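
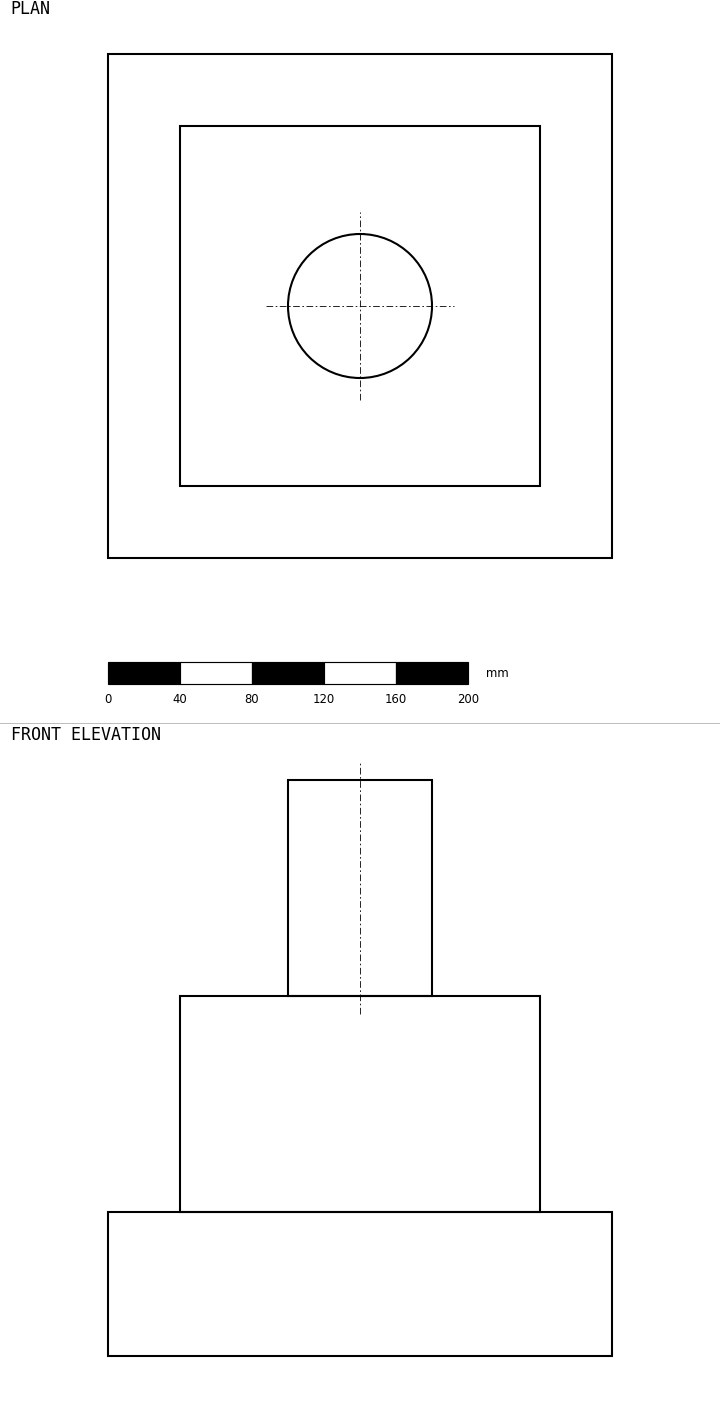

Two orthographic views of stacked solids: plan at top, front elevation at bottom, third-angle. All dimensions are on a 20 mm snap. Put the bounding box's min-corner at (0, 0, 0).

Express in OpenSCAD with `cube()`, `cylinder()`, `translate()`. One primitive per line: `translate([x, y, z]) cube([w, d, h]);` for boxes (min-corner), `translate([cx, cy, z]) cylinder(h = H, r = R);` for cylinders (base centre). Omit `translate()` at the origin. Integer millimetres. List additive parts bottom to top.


cube([280, 280, 80]);
translate([40, 40, 80]) cube([200, 200, 120]);
translate([140, 140, 200]) cylinder(h = 120, r = 40);


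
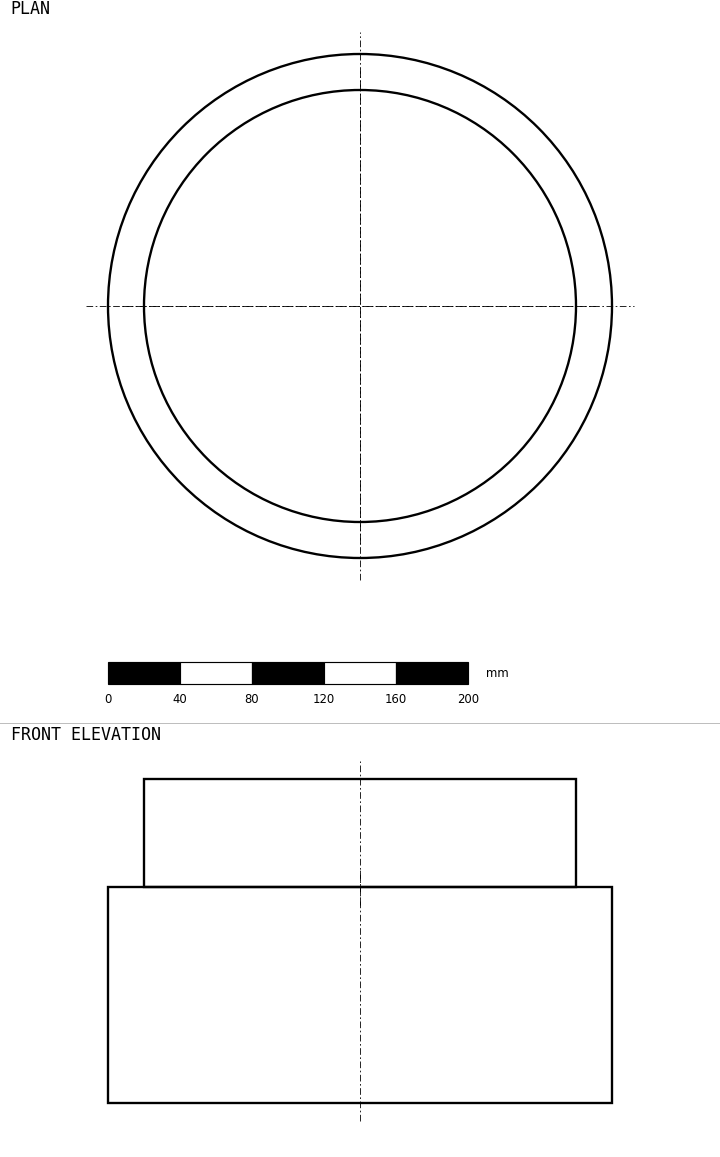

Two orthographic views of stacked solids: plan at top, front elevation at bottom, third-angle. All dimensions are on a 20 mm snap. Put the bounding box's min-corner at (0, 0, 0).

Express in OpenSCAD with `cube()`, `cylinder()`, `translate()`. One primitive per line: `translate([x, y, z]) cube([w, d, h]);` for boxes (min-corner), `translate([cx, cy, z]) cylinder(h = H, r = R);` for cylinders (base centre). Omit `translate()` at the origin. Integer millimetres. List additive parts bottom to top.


translate([140, 140, 0]) cylinder(h = 120, r = 140);
translate([140, 140, 120]) cylinder(h = 60, r = 120);


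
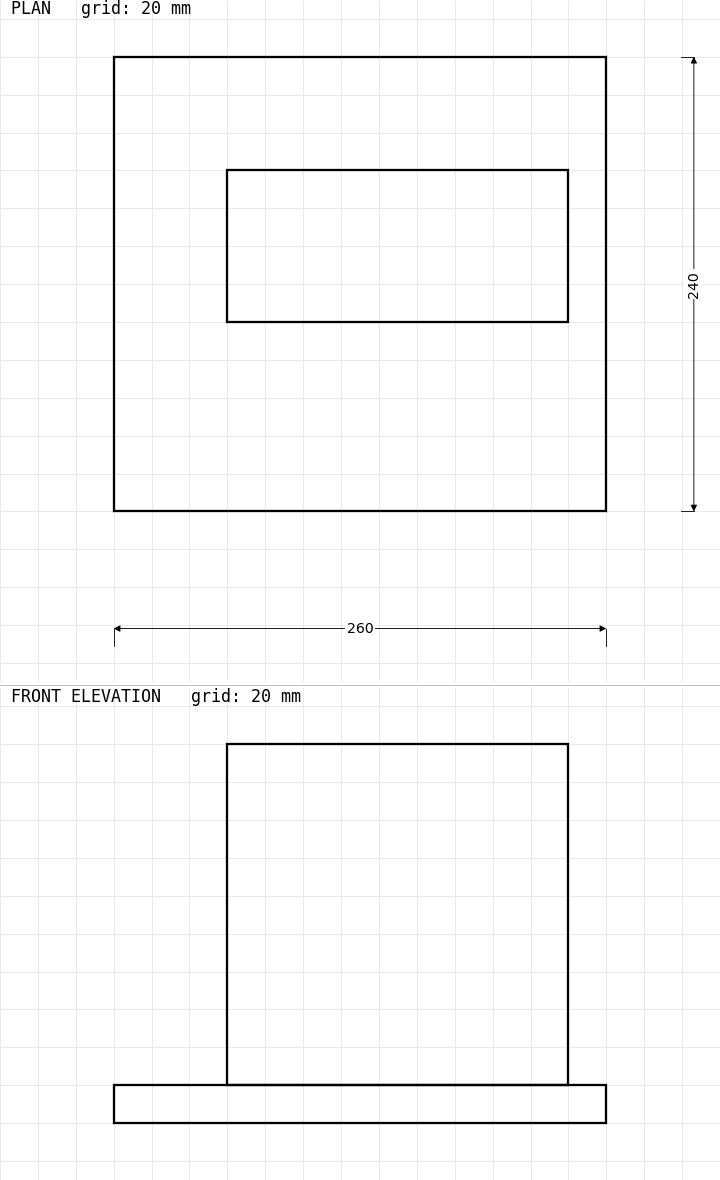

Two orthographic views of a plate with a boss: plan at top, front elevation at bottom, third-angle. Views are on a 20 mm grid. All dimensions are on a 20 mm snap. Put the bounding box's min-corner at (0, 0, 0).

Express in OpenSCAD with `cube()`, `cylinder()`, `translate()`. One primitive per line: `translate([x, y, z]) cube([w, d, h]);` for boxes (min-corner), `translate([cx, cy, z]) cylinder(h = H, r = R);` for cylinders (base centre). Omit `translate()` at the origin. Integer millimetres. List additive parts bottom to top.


cube([260, 240, 20]);
translate([60, 100, 20]) cube([180, 80, 180]);


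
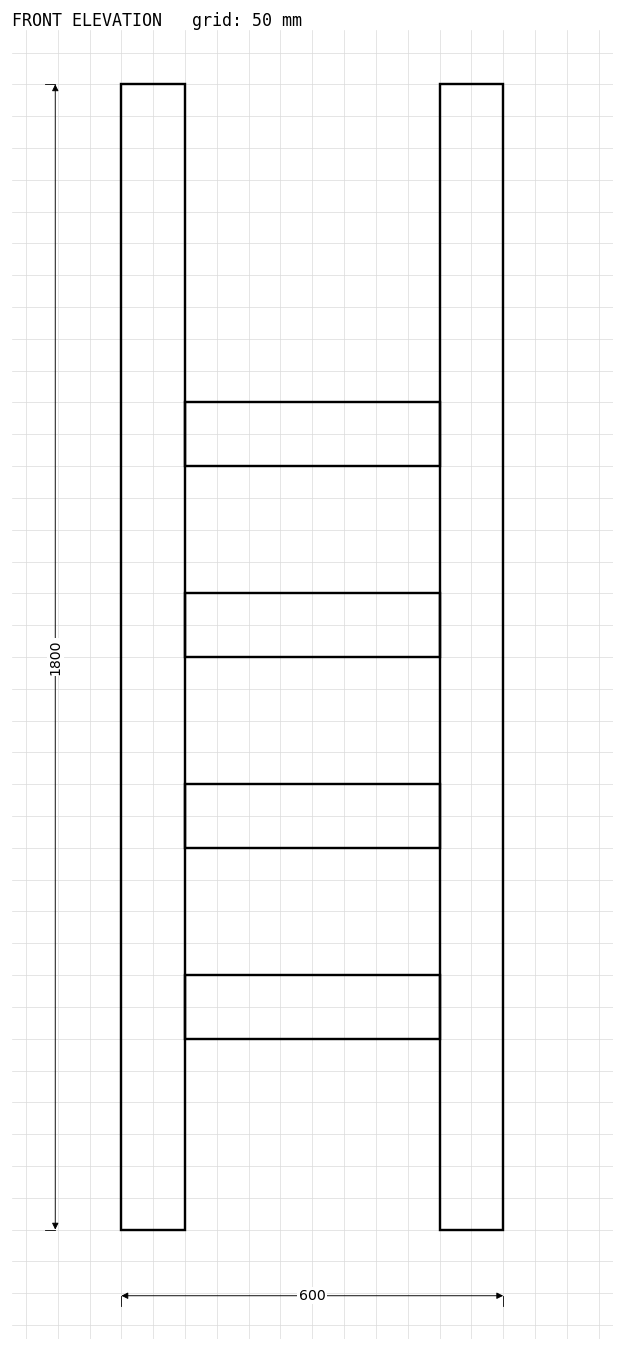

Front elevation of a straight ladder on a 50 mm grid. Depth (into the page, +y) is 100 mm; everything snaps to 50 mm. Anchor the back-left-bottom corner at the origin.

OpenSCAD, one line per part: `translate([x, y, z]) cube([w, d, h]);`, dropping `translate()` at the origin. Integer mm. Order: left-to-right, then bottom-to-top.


cube([100, 100, 1800]);
translate([100, 0, 300]) cube([400, 100, 100]);
translate([100, 0, 600]) cube([400, 100, 100]);
translate([100, 0, 900]) cube([400, 100, 100]);
translate([100, 0, 1200]) cube([400, 100, 100]);
translate([500, 0, 0]) cube([100, 100, 1800]);


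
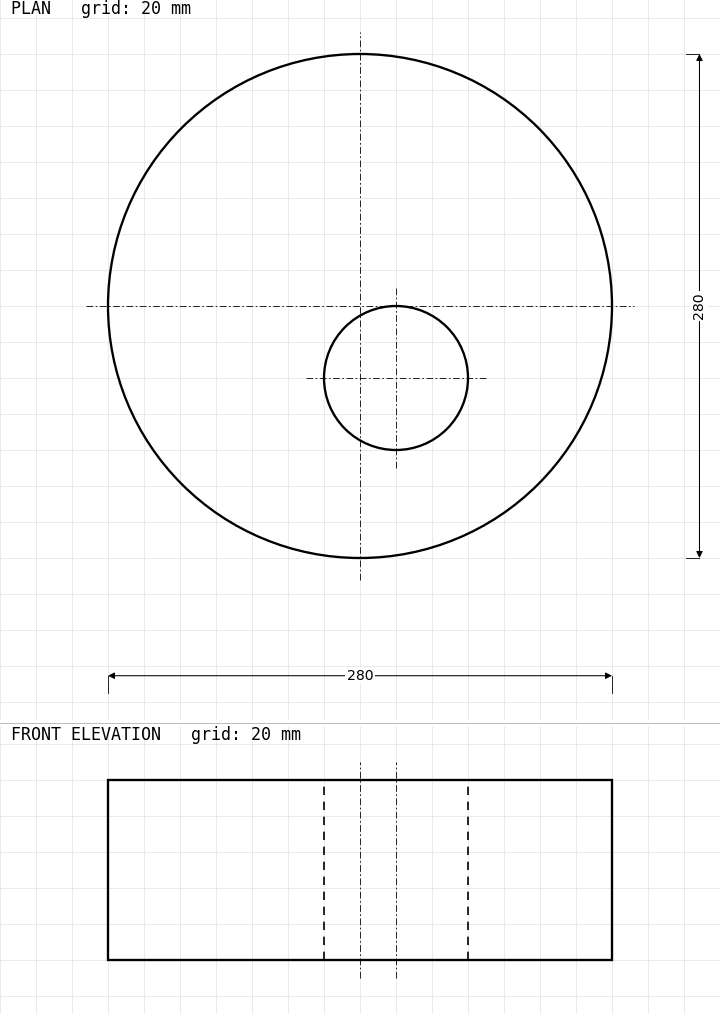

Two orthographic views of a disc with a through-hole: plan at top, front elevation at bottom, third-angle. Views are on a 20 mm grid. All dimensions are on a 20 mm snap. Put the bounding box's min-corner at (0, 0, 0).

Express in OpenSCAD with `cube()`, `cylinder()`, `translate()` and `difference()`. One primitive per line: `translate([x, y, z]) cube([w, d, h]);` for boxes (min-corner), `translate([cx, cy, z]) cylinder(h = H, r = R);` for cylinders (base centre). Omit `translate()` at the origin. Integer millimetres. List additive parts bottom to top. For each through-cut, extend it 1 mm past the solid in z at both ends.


difference() {
  translate([140, 140, 0]) cylinder(h = 100, r = 140);
  translate([160, 100, -1]) cylinder(h = 102, r = 40);
}


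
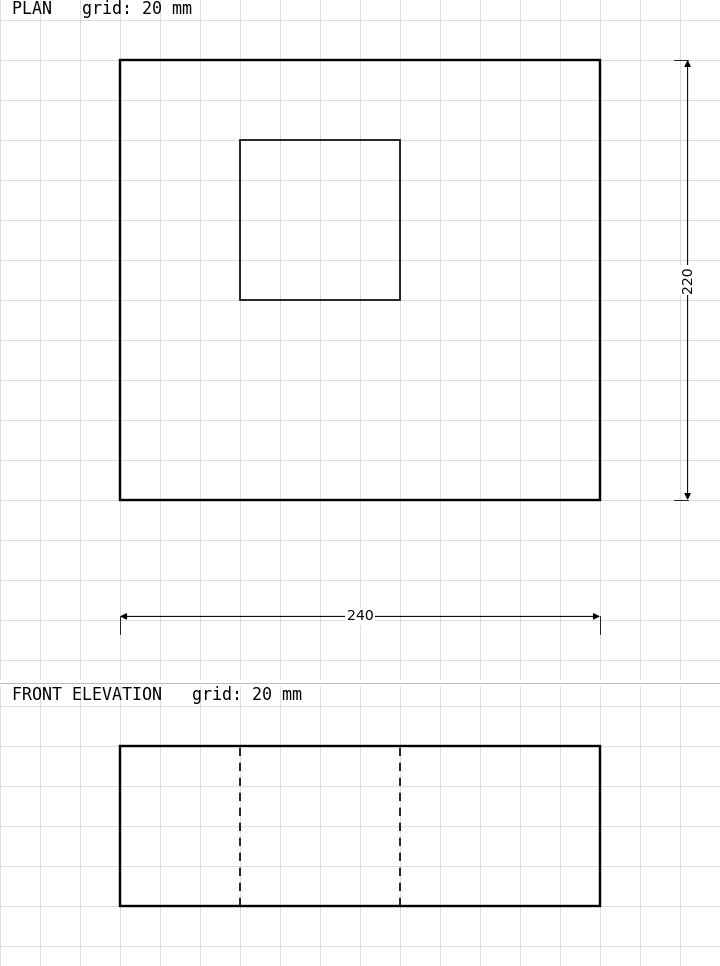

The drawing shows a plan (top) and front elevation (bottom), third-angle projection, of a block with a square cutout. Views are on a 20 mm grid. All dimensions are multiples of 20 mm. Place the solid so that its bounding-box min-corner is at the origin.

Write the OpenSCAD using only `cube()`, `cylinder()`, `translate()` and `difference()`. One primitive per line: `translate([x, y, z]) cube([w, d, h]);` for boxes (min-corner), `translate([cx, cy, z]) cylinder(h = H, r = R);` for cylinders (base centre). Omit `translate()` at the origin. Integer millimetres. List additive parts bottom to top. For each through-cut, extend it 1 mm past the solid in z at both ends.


difference() {
  cube([240, 220, 80]);
  translate([60, 100, -1]) cube([80, 80, 82]);
}


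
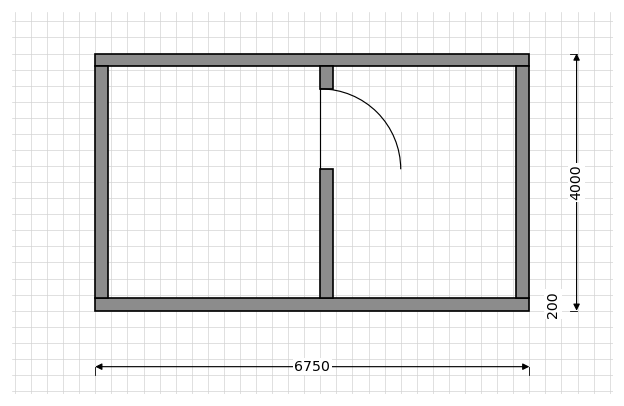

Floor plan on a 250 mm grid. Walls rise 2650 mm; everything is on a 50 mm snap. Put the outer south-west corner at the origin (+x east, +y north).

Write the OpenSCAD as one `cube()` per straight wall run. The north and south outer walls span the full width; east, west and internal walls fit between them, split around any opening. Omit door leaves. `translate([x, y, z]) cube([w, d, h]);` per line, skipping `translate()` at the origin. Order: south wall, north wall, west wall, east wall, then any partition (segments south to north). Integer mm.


cube([6750, 200, 2650]);
translate([0, 3800, 0]) cube([6750, 200, 2650]);
translate([0, 200, 0]) cube([200, 3600, 2650]);
translate([6550, 200, 0]) cube([200, 3600, 2650]);
translate([3500, 200, 0]) cube([200, 2000, 2650]);
translate([3500, 3450, 0]) cube([200, 350, 2650]);


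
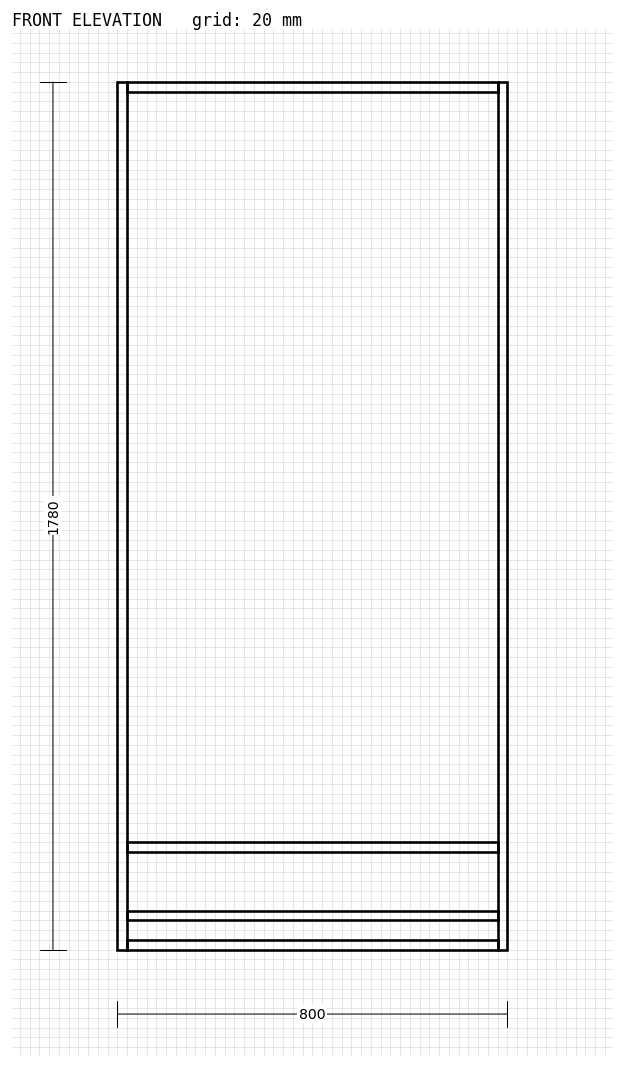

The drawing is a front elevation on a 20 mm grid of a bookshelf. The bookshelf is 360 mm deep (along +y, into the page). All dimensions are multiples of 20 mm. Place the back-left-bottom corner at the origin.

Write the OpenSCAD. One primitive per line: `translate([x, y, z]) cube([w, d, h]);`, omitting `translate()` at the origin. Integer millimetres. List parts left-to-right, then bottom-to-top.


cube([20, 360, 1780]);
translate([20, 0, 0]) cube([760, 360, 20]);
translate([20, 0, 60]) cube([760, 360, 20]);
translate([20, 0, 200]) cube([760, 360, 20]);
translate([20, 0, 1760]) cube([760, 360, 20]);
translate([780, 0, 0]) cube([20, 360, 1780]);


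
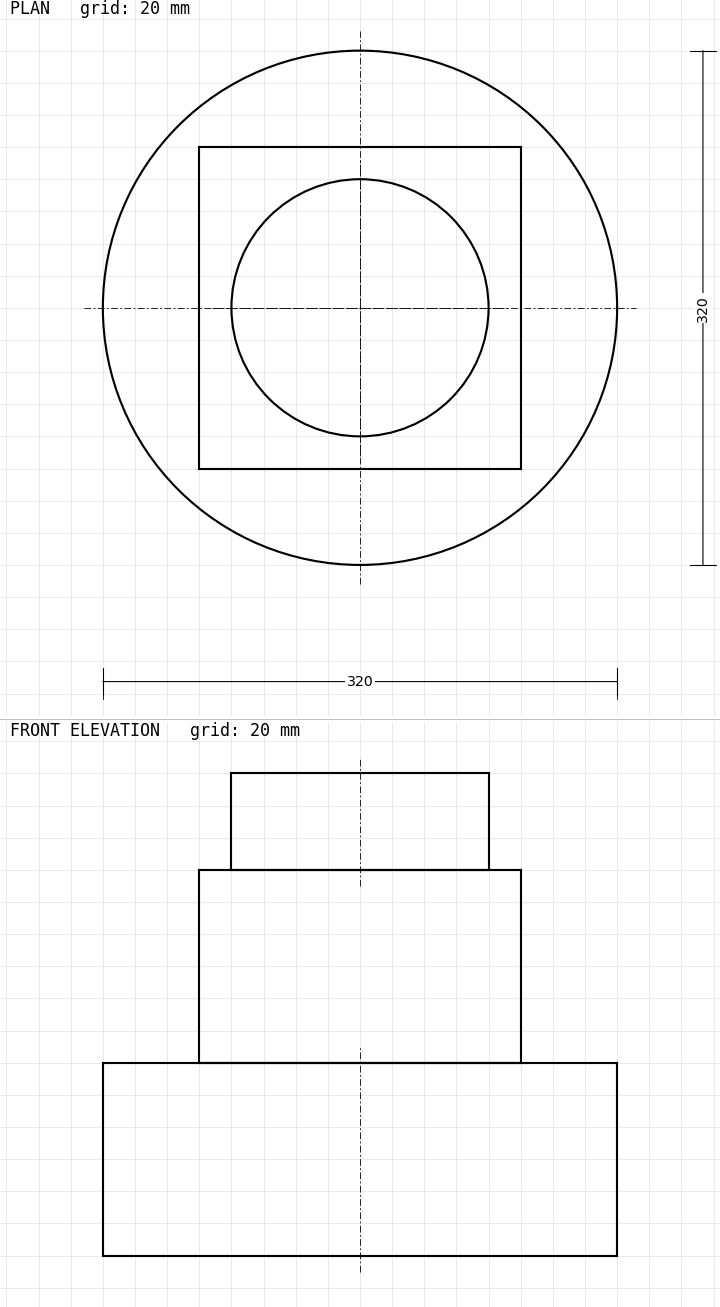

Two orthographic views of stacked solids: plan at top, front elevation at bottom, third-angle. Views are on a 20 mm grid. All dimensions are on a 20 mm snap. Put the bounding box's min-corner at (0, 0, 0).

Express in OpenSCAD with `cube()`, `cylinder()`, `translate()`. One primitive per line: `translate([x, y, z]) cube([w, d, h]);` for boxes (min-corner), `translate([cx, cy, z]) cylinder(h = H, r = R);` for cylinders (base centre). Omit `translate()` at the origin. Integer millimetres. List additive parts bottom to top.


translate([160, 160, 0]) cylinder(h = 120, r = 160);
translate([60, 60, 120]) cube([200, 200, 120]);
translate([160, 160, 240]) cylinder(h = 60, r = 80);


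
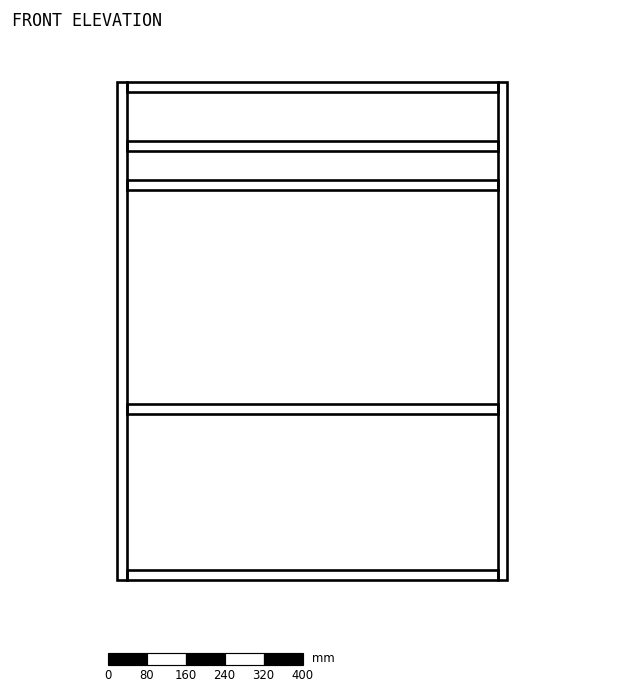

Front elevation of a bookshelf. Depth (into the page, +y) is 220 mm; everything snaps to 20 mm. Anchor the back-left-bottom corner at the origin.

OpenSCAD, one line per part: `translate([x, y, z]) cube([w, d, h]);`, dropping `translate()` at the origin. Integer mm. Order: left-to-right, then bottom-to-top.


cube([20, 220, 1020]);
translate([20, 0, 0]) cube([760, 220, 20]);
translate([20, 0, 340]) cube([760, 220, 20]);
translate([20, 0, 800]) cube([760, 220, 20]);
translate([20, 0, 880]) cube([760, 220, 20]);
translate([20, 0, 1000]) cube([760, 220, 20]);
translate([780, 0, 0]) cube([20, 220, 1020]);


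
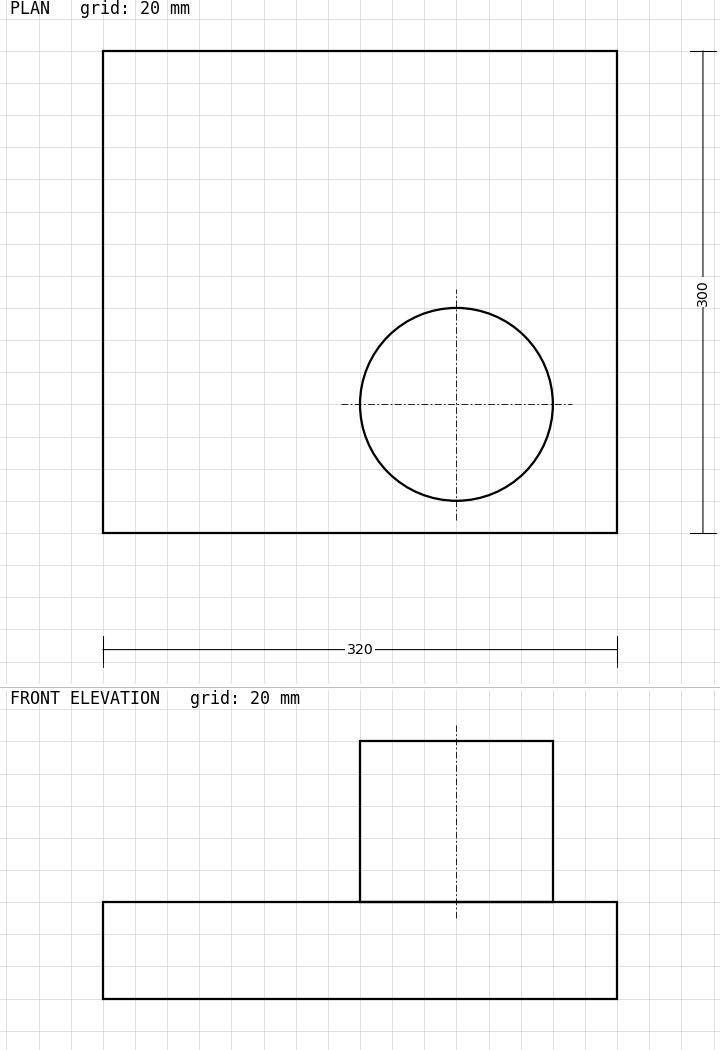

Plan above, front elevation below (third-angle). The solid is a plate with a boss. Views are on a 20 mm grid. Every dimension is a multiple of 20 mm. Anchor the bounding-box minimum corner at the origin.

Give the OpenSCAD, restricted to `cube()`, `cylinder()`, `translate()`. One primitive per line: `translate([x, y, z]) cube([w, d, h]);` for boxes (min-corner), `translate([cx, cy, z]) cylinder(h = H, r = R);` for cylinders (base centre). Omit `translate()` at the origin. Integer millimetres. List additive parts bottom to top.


cube([320, 300, 60]);
translate([220, 80, 60]) cylinder(h = 100, r = 60);


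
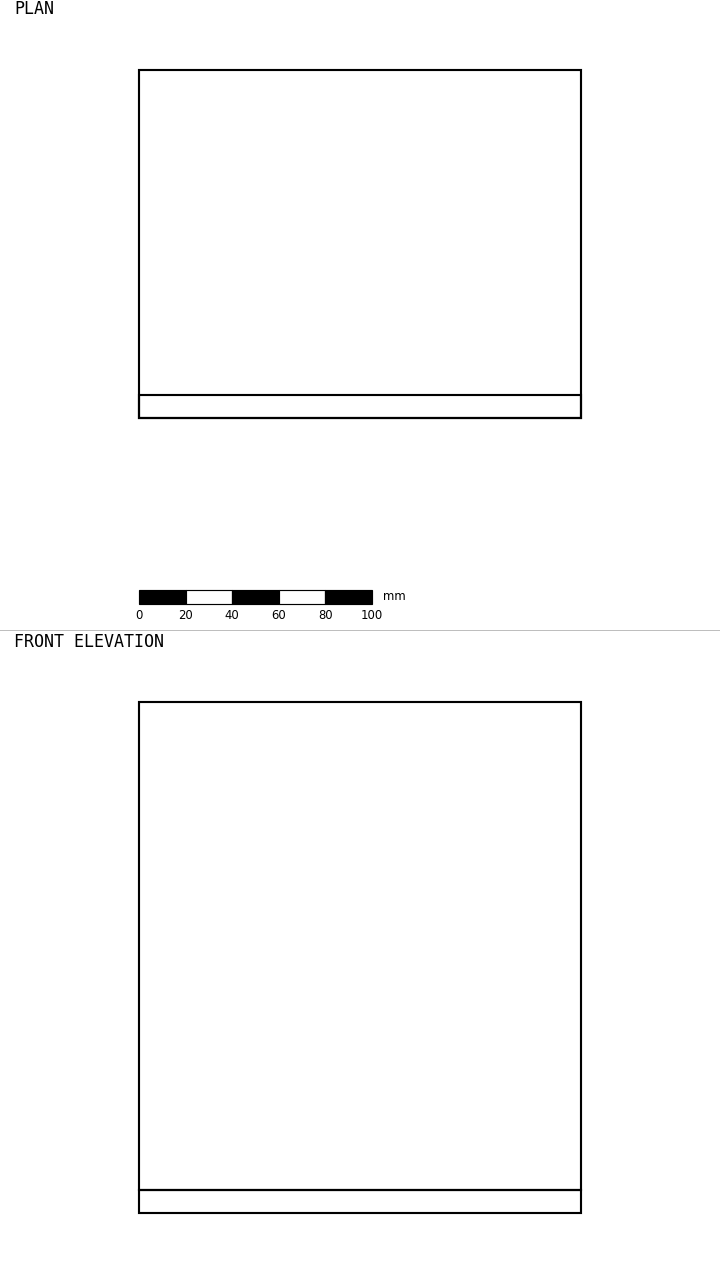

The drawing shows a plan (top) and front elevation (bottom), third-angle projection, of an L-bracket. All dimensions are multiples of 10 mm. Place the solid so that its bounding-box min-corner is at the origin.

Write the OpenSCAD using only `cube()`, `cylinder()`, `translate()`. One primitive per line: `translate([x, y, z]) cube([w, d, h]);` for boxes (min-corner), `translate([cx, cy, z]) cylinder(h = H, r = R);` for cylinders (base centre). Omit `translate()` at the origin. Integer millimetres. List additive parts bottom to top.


cube([190, 150, 10]);
translate([0, 0, 10]) cube([190, 10, 210]);


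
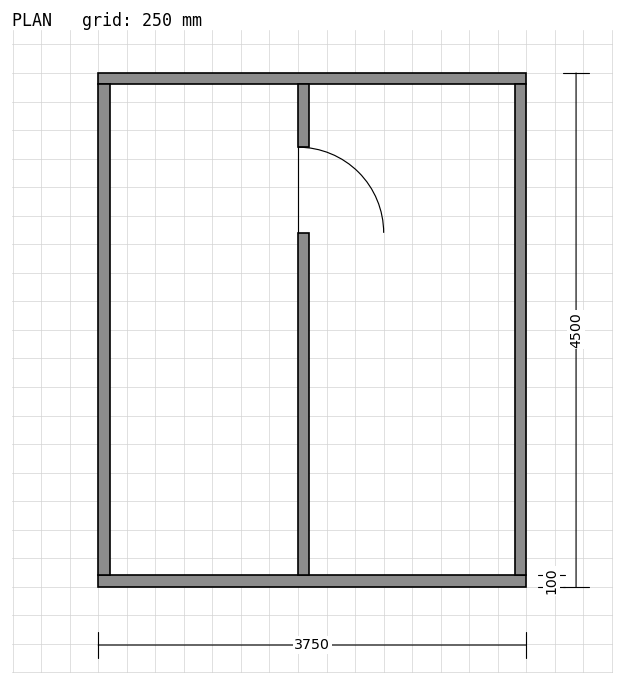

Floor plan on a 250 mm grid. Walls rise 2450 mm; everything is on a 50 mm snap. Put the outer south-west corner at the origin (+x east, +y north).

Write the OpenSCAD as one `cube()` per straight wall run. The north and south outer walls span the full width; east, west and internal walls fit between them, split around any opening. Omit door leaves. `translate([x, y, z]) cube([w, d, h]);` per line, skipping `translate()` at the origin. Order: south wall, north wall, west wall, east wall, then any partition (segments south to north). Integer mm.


cube([3750, 100, 2450]);
translate([0, 4400, 0]) cube([3750, 100, 2450]);
translate([0, 100, 0]) cube([100, 4300, 2450]);
translate([3650, 100, 0]) cube([100, 4300, 2450]);
translate([1750, 100, 0]) cube([100, 3000, 2450]);
translate([1750, 3850, 0]) cube([100, 550, 2450]);


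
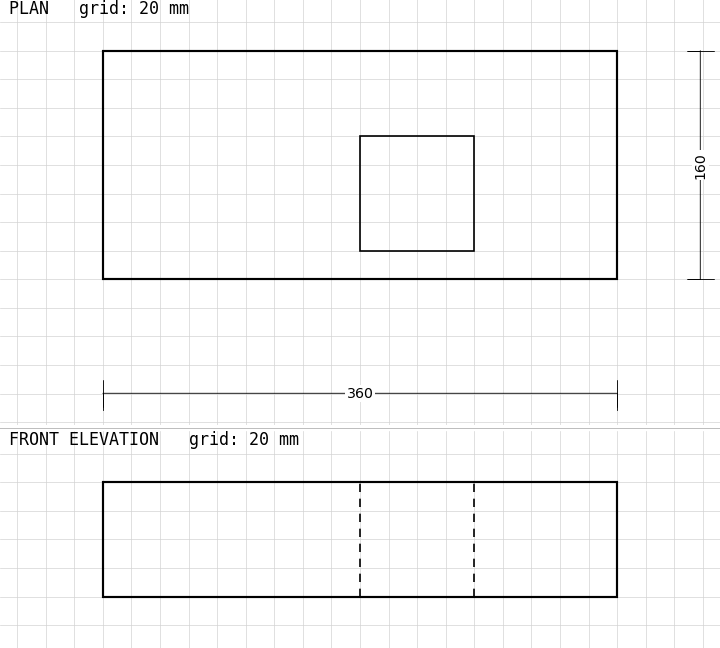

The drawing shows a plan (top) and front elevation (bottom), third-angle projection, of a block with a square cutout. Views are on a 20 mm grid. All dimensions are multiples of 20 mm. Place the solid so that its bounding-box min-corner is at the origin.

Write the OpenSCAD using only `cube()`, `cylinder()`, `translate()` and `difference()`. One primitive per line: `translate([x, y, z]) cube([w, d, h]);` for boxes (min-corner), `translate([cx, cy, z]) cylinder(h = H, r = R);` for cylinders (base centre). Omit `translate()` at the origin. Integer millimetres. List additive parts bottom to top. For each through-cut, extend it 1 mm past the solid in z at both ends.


difference() {
  cube([360, 160, 80]);
  translate([180, 20, -1]) cube([80, 80, 82]);
}


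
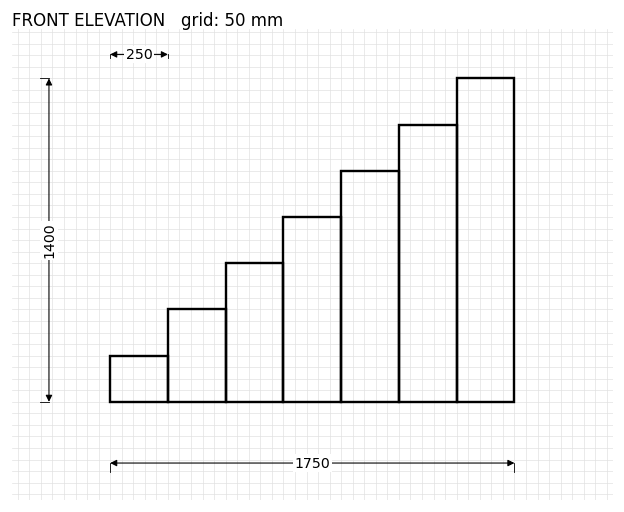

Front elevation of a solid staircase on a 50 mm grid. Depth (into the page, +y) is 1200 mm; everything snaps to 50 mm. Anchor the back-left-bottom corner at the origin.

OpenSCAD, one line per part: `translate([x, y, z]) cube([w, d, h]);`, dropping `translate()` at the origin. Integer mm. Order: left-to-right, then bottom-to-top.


cube([250, 1200, 200]);
translate([250, 0, 0]) cube([250, 1200, 400]);
translate([500, 0, 0]) cube([250, 1200, 600]);
translate([750, 0, 0]) cube([250, 1200, 800]);
translate([1000, 0, 0]) cube([250, 1200, 1000]);
translate([1250, 0, 0]) cube([250, 1200, 1200]);
translate([1500, 0, 0]) cube([250, 1200, 1400]);


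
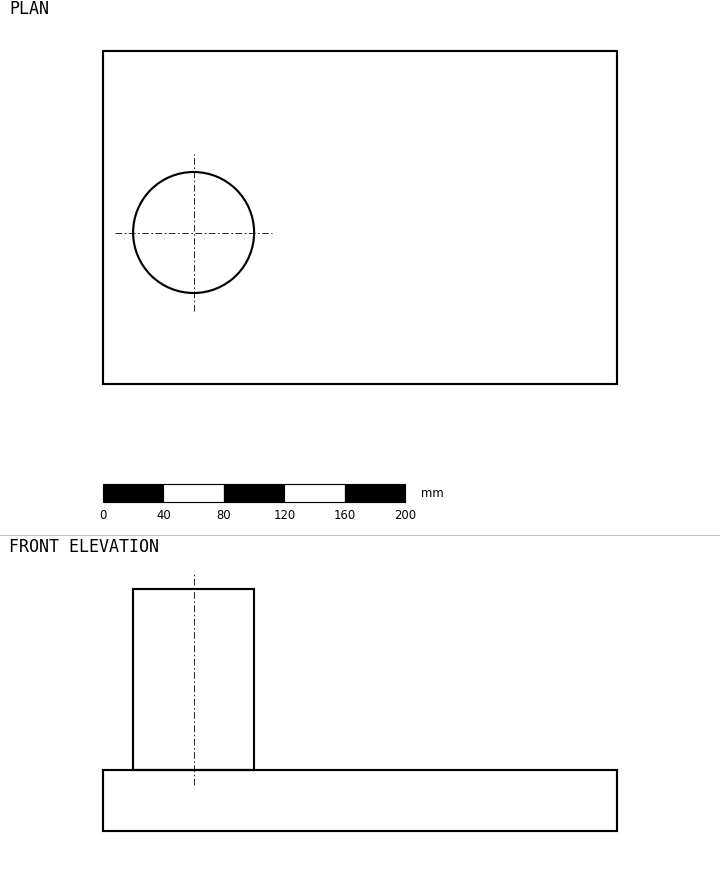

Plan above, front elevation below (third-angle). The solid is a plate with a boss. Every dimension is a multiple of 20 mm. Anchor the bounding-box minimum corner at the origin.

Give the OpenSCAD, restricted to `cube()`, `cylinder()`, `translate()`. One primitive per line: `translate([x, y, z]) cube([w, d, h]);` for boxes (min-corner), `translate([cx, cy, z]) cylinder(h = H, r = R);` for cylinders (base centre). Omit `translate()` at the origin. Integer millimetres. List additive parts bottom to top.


cube([340, 220, 40]);
translate([60, 100, 40]) cylinder(h = 120, r = 40);


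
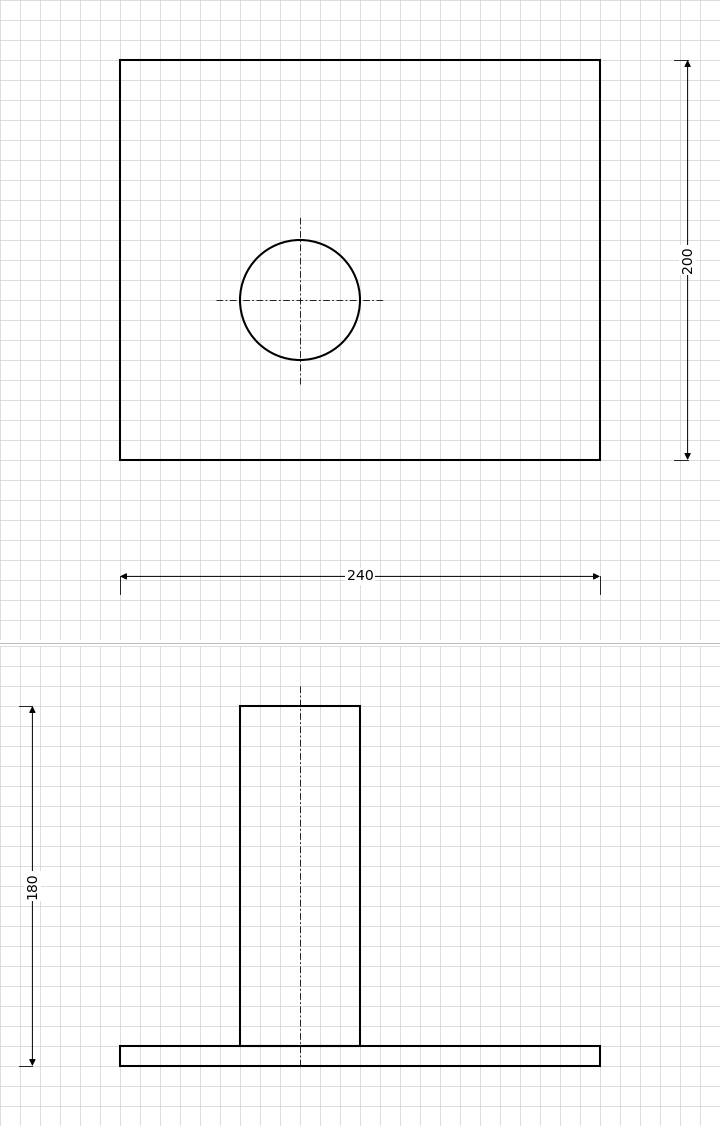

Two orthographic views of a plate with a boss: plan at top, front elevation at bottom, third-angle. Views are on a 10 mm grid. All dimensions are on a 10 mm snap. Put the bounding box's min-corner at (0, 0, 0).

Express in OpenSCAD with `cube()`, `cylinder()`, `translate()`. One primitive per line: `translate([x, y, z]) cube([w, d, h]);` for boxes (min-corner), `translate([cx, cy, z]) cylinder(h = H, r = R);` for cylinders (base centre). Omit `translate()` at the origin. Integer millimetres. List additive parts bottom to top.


cube([240, 200, 10]);
translate([90, 80, 10]) cylinder(h = 170, r = 30);


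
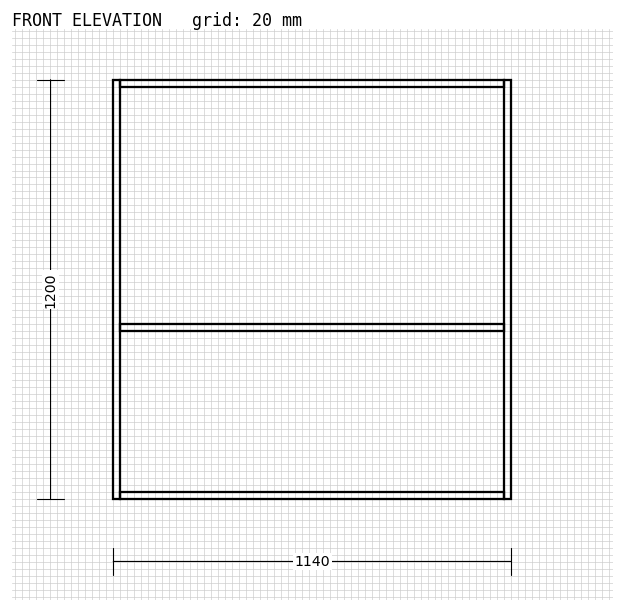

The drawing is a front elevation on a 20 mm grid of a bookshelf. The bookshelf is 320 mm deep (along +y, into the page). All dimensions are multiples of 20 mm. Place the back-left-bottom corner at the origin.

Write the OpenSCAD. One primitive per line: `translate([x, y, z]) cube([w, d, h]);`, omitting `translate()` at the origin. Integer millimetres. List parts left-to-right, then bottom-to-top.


cube([20, 320, 1200]);
translate([20, 0, 0]) cube([1100, 320, 20]);
translate([20, 0, 480]) cube([1100, 320, 20]);
translate([20, 0, 1180]) cube([1100, 320, 20]);
translate([1120, 0, 0]) cube([20, 320, 1200]);


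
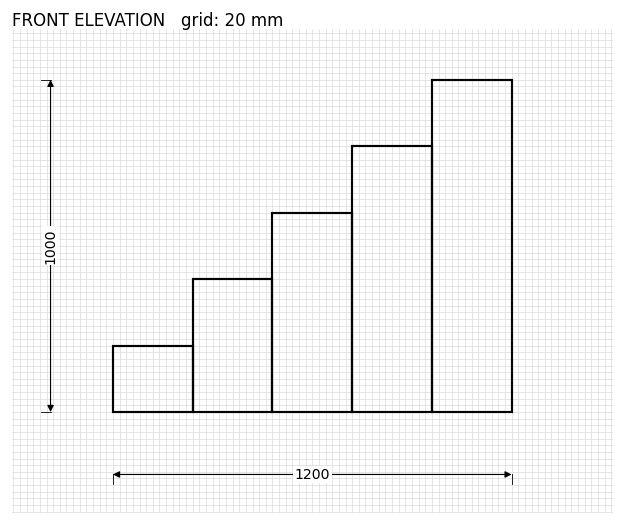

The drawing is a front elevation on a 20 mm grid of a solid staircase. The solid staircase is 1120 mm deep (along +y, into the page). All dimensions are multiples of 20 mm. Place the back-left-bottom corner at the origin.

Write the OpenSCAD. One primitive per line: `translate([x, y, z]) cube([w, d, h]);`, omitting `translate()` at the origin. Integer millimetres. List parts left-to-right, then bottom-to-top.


cube([240, 1120, 200]);
translate([240, 0, 0]) cube([240, 1120, 400]);
translate([480, 0, 0]) cube([240, 1120, 600]);
translate([720, 0, 0]) cube([240, 1120, 800]);
translate([960, 0, 0]) cube([240, 1120, 1000]);


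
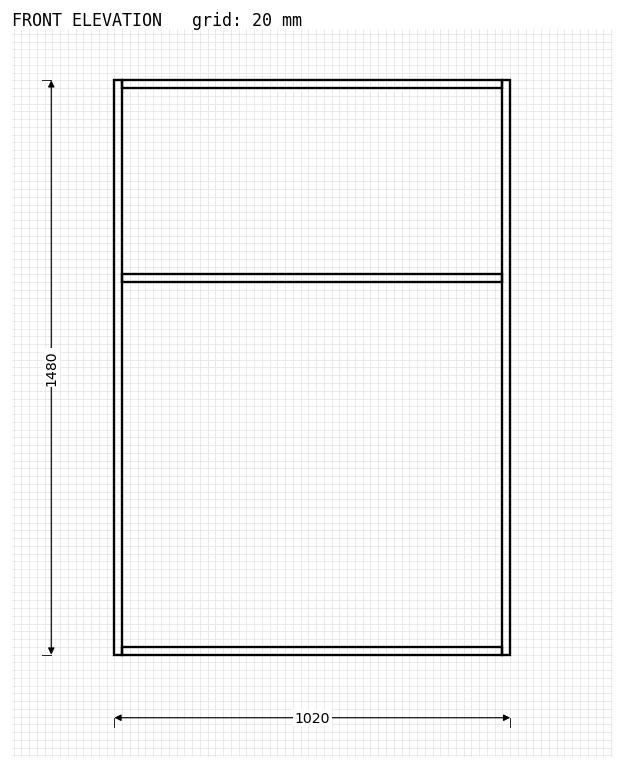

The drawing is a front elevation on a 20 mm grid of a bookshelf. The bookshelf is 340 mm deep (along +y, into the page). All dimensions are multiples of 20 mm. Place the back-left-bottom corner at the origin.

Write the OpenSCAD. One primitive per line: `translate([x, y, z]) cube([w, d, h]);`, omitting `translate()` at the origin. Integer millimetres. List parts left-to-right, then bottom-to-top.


cube([20, 340, 1480]);
translate([20, 0, 0]) cube([980, 340, 20]);
translate([20, 0, 960]) cube([980, 340, 20]);
translate([20, 0, 1460]) cube([980, 340, 20]);
translate([1000, 0, 0]) cube([20, 340, 1480]);


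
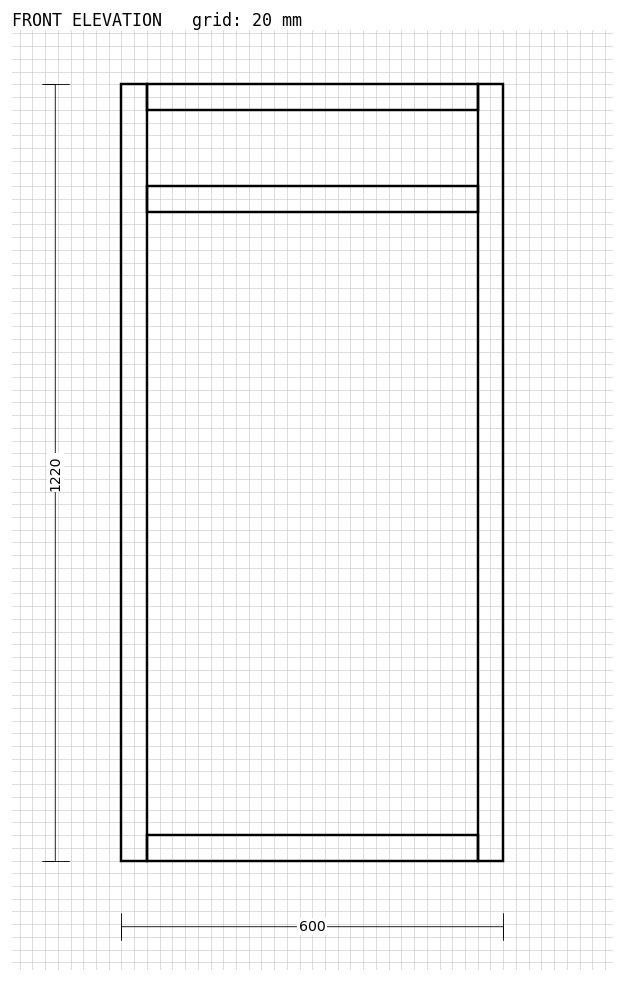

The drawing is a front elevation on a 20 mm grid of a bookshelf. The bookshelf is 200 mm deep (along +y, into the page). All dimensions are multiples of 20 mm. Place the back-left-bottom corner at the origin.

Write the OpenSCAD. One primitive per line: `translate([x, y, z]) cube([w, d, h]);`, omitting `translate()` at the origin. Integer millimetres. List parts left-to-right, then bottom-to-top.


cube([40, 200, 1220]);
translate([40, 0, 0]) cube([520, 200, 40]);
translate([40, 0, 1020]) cube([520, 200, 40]);
translate([40, 0, 1180]) cube([520, 200, 40]);
translate([560, 0, 0]) cube([40, 200, 1220]);


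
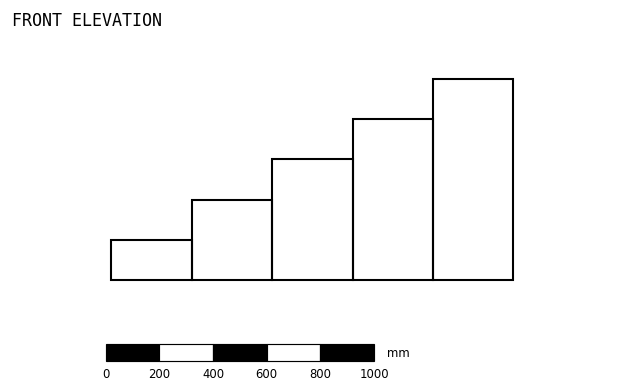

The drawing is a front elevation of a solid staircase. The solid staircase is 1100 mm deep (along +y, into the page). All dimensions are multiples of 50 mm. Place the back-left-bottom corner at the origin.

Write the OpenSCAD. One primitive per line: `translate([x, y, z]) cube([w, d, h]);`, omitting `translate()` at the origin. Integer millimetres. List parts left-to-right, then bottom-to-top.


cube([300, 1100, 150]);
translate([300, 0, 0]) cube([300, 1100, 300]);
translate([600, 0, 0]) cube([300, 1100, 450]);
translate([900, 0, 0]) cube([300, 1100, 600]);
translate([1200, 0, 0]) cube([300, 1100, 750]);


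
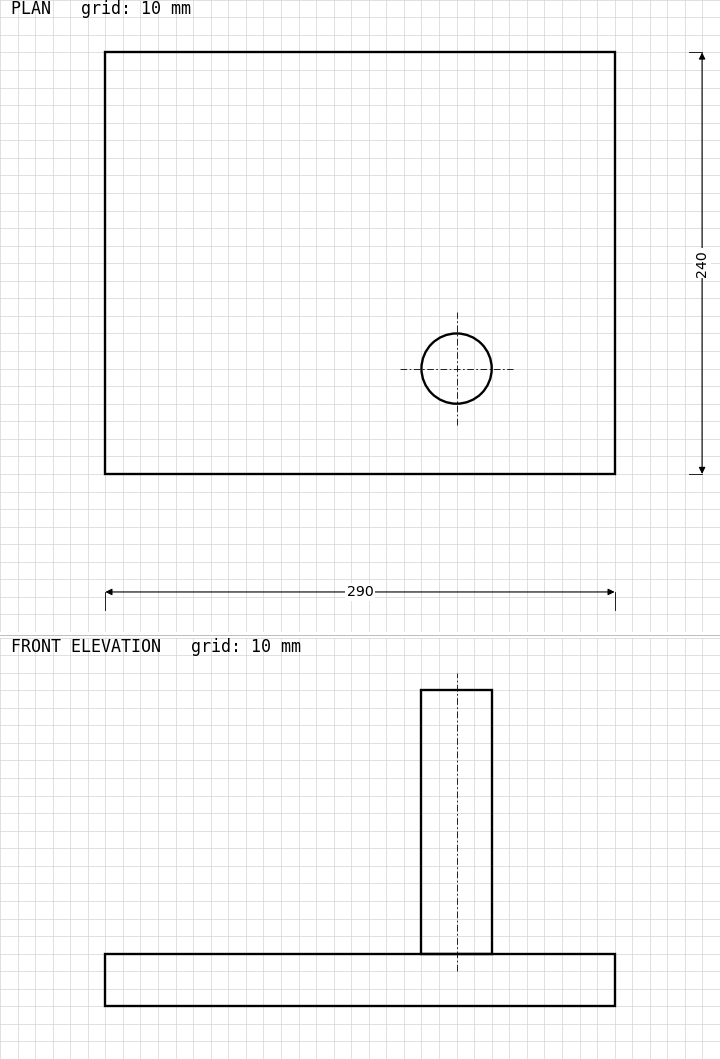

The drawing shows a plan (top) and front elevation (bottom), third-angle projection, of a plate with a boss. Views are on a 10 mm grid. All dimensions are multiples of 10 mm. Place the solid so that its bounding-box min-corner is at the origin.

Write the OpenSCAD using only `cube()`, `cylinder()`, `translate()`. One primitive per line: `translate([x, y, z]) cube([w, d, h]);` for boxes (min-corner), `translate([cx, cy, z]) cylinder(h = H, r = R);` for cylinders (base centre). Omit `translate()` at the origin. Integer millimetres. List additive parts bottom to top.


cube([290, 240, 30]);
translate([200, 60, 30]) cylinder(h = 150, r = 20);


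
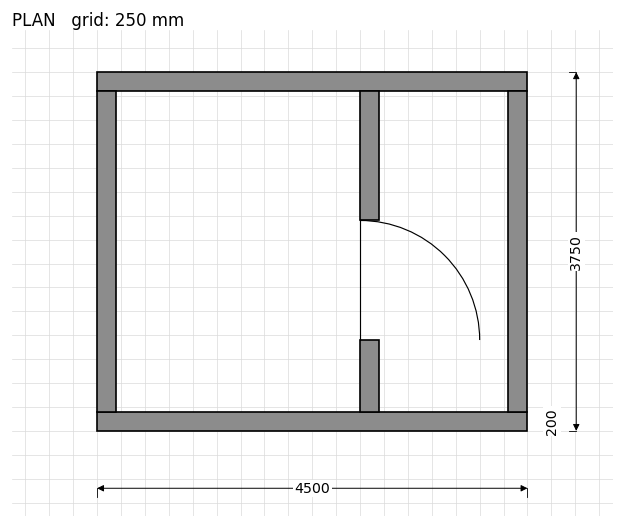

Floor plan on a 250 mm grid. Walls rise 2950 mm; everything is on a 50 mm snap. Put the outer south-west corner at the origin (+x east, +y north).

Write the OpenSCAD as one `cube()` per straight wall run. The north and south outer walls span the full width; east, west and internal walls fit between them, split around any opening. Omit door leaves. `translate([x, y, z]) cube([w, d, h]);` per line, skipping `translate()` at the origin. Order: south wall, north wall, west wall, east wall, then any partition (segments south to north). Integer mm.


cube([4500, 200, 2950]);
translate([0, 3550, 0]) cube([4500, 200, 2950]);
translate([0, 200, 0]) cube([200, 3350, 2950]);
translate([4300, 200, 0]) cube([200, 3350, 2950]);
translate([2750, 200, 0]) cube([200, 750, 2950]);
translate([2750, 2200, 0]) cube([200, 1350, 2950]);


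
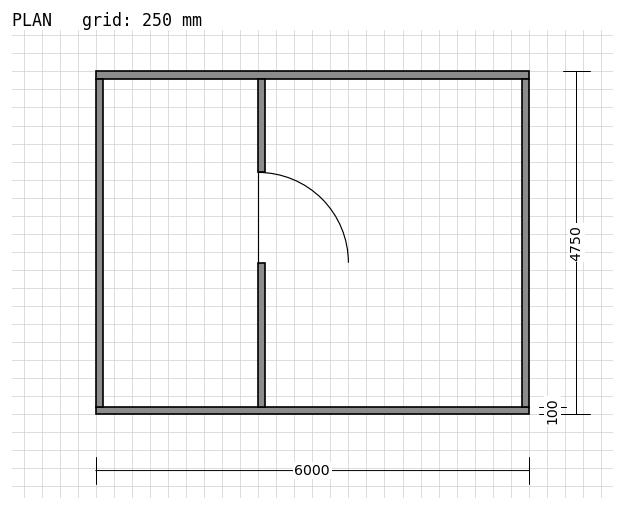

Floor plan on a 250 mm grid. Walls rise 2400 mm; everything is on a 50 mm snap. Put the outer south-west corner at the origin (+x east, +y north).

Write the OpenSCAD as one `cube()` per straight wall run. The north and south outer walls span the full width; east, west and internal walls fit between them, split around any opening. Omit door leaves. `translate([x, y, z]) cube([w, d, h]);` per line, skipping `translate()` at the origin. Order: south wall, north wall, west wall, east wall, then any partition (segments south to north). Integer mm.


cube([6000, 100, 2400]);
translate([0, 4650, 0]) cube([6000, 100, 2400]);
translate([0, 100, 0]) cube([100, 4550, 2400]);
translate([5900, 100, 0]) cube([100, 4550, 2400]);
translate([2250, 100, 0]) cube([100, 2000, 2400]);
translate([2250, 3350, 0]) cube([100, 1300, 2400]);


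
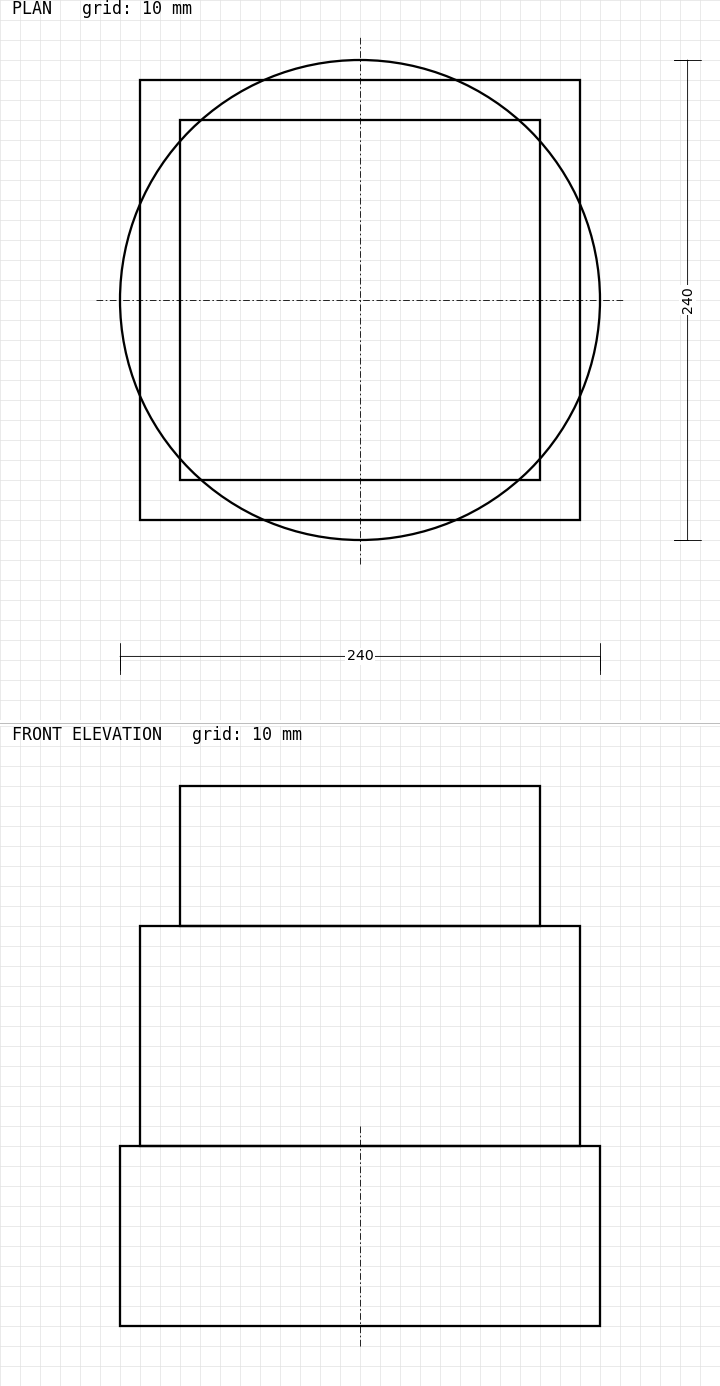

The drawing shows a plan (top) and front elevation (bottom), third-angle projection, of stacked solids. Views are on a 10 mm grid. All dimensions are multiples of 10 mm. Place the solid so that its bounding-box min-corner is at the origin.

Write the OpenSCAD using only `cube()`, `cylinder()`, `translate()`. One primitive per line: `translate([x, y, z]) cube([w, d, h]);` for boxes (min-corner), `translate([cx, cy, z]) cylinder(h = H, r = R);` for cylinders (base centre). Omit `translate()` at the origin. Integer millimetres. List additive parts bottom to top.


translate([120, 120, 0]) cylinder(h = 90, r = 120);
translate([10, 10, 90]) cube([220, 220, 110]);
translate([30, 30, 200]) cube([180, 180, 70]);


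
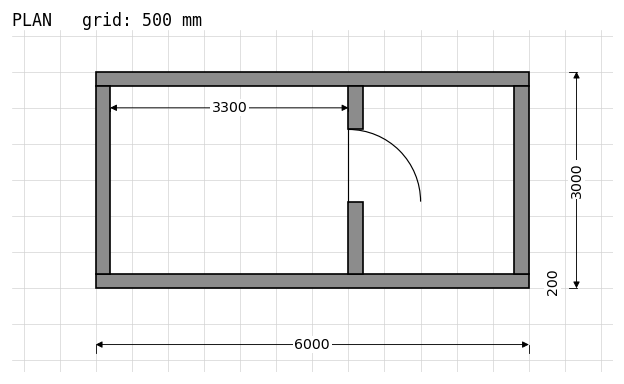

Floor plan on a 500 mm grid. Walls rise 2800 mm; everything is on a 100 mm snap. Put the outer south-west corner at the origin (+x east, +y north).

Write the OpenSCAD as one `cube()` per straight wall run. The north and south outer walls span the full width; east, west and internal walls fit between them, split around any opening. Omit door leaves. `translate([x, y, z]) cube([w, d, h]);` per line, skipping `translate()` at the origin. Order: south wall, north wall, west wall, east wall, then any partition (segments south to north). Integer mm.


cube([6000, 200, 2800]);
translate([0, 2800, 0]) cube([6000, 200, 2800]);
translate([0, 200, 0]) cube([200, 2600, 2800]);
translate([5800, 200, 0]) cube([200, 2600, 2800]);
translate([3500, 200, 0]) cube([200, 1000, 2800]);
translate([3500, 2200, 0]) cube([200, 600, 2800]);


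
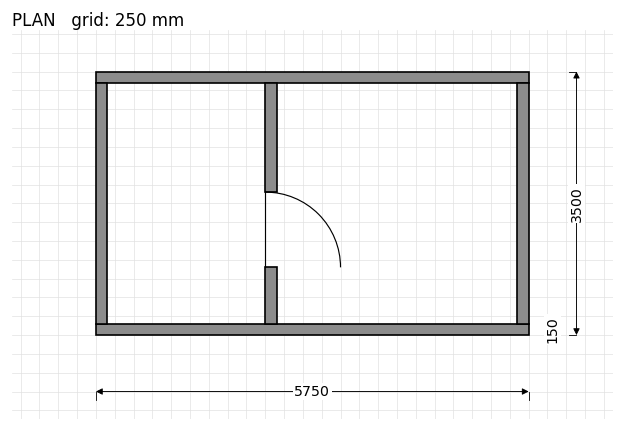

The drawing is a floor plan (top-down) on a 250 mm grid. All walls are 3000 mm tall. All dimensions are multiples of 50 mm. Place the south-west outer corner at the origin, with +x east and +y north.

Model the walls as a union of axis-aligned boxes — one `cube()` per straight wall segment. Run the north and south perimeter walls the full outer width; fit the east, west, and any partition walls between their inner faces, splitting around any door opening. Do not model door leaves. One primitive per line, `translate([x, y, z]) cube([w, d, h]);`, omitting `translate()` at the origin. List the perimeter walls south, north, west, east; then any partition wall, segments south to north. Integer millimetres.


cube([5750, 150, 3000]);
translate([0, 3350, 0]) cube([5750, 150, 3000]);
translate([0, 150, 0]) cube([150, 3200, 3000]);
translate([5600, 150, 0]) cube([150, 3200, 3000]);
translate([2250, 150, 0]) cube([150, 750, 3000]);
translate([2250, 1900, 0]) cube([150, 1450, 3000]);


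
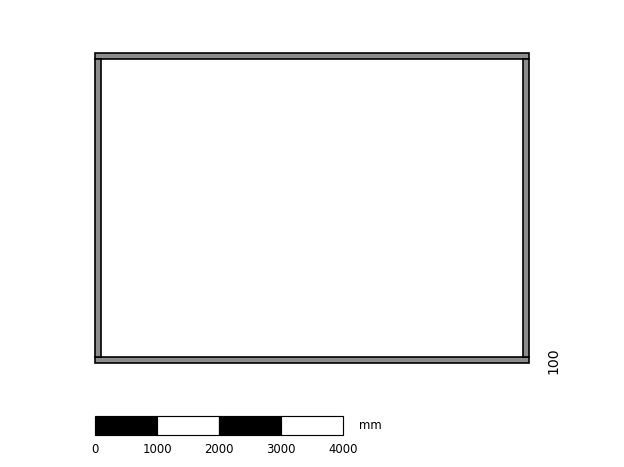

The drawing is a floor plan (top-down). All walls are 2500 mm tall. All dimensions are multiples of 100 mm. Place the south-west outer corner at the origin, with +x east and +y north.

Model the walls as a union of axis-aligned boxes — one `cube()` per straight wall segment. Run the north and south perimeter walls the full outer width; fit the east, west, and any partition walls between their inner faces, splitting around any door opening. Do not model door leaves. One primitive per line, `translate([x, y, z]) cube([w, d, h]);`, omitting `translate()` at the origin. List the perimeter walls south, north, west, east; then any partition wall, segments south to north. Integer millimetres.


cube([7000, 100, 2500]);
translate([0, 4900, 0]) cube([7000, 100, 2500]);
translate([0, 100, 0]) cube([100, 4800, 2500]);
translate([6900, 100, 0]) cube([100, 4800, 2500]);


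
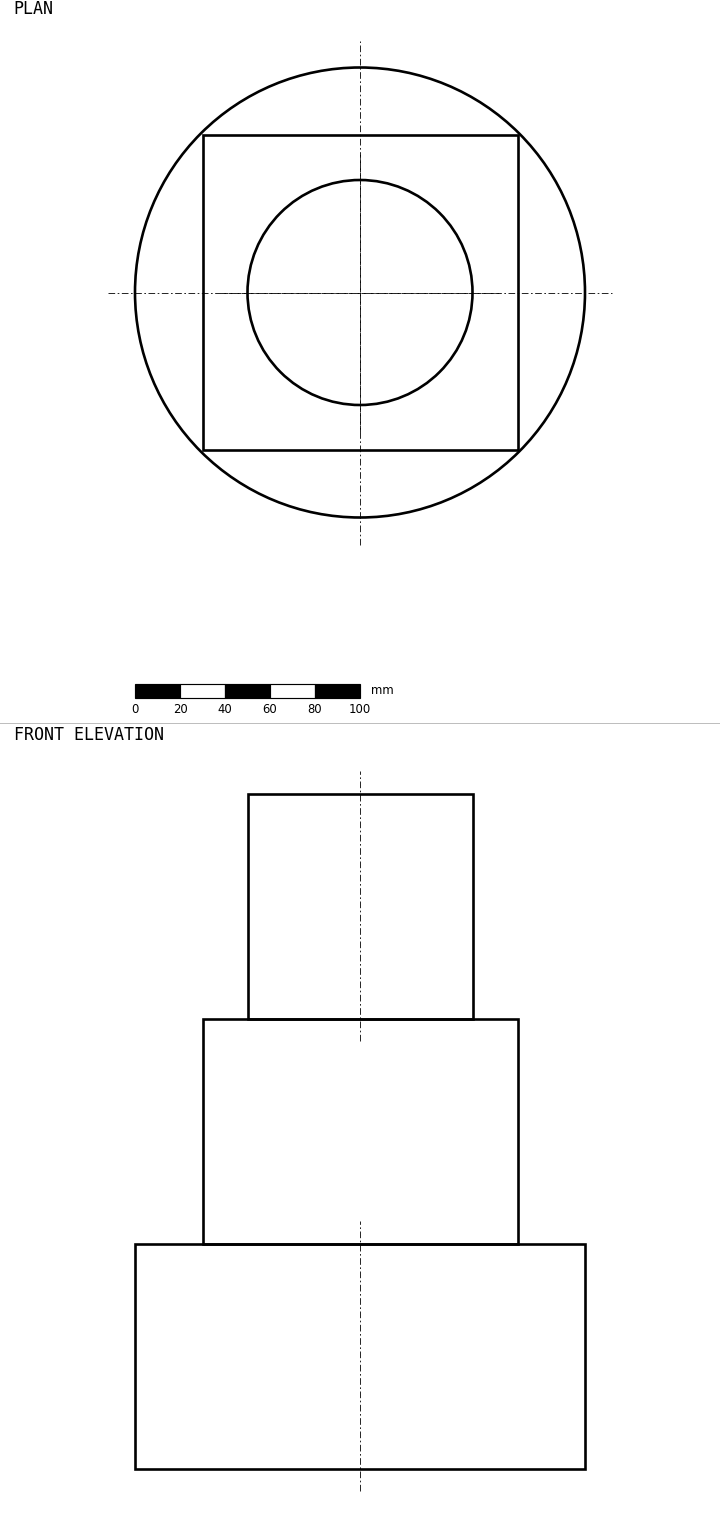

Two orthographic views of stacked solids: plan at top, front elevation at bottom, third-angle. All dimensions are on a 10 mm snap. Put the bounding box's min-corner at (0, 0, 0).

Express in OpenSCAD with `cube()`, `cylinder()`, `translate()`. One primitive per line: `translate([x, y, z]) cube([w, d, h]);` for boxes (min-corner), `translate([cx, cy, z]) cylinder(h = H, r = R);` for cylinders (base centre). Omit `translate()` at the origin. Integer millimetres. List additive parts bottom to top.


translate([100, 100, 0]) cylinder(h = 100, r = 100);
translate([30, 30, 100]) cube([140, 140, 100]);
translate([100, 100, 200]) cylinder(h = 100, r = 50);


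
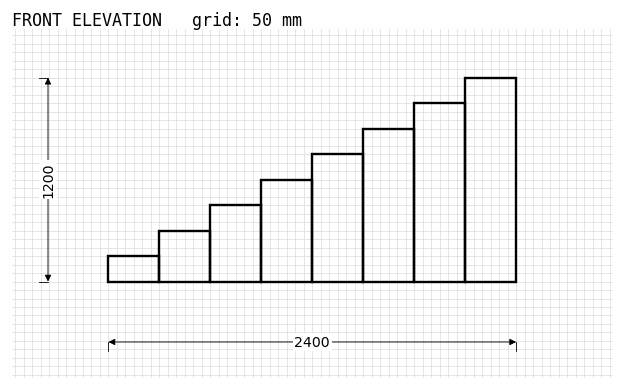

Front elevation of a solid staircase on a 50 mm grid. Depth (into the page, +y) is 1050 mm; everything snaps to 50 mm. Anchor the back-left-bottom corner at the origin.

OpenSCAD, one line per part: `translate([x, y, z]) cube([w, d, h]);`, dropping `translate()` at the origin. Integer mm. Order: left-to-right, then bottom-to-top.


cube([300, 1050, 150]);
translate([300, 0, 0]) cube([300, 1050, 300]);
translate([600, 0, 0]) cube([300, 1050, 450]);
translate([900, 0, 0]) cube([300, 1050, 600]);
translate([1200, 0, 0]) cube([300, 1050, 750]);
translate([1500, 0, 0]) cube([300, 1050, 900]);
translate([1800, 0, 0]) cube([300, 1050, 1050]);
translate([2100, 0, 0]) cube([300, 1050, 1200]);


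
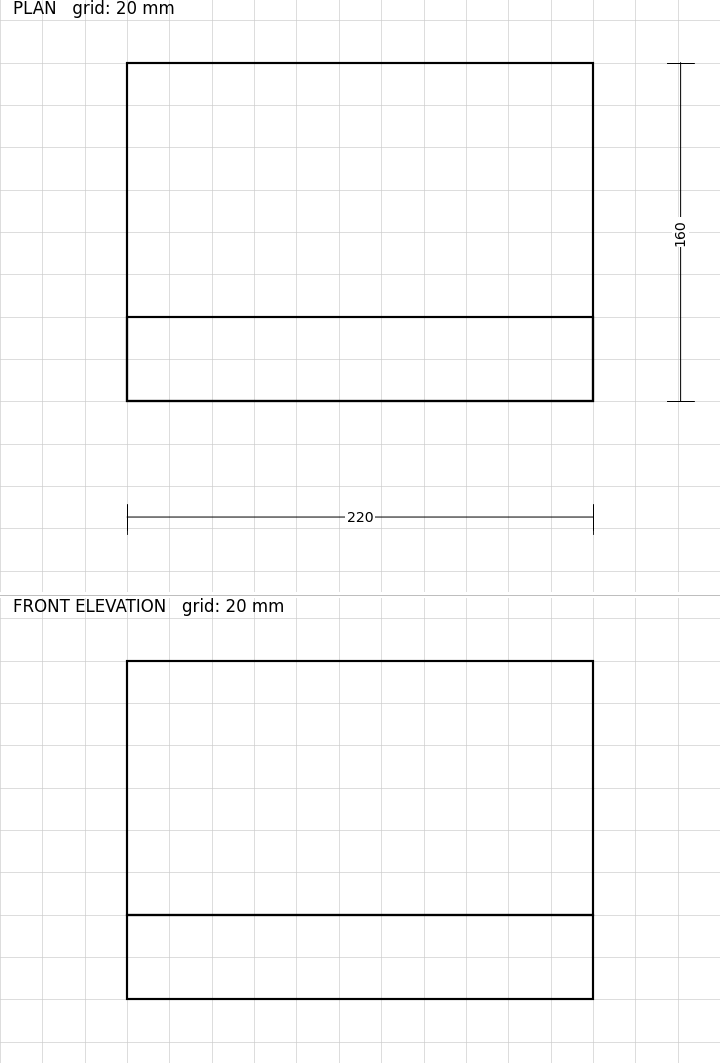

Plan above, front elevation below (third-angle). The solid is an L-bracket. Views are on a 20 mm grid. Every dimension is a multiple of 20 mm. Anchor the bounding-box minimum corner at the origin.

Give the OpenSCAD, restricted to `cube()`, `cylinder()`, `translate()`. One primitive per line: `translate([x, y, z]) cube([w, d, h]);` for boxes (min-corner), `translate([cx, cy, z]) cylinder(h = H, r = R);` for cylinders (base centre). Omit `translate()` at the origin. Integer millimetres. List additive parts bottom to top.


cube([220, 160, 40]);
translate([0, 0, 40]) cube([220, 40, 120]);


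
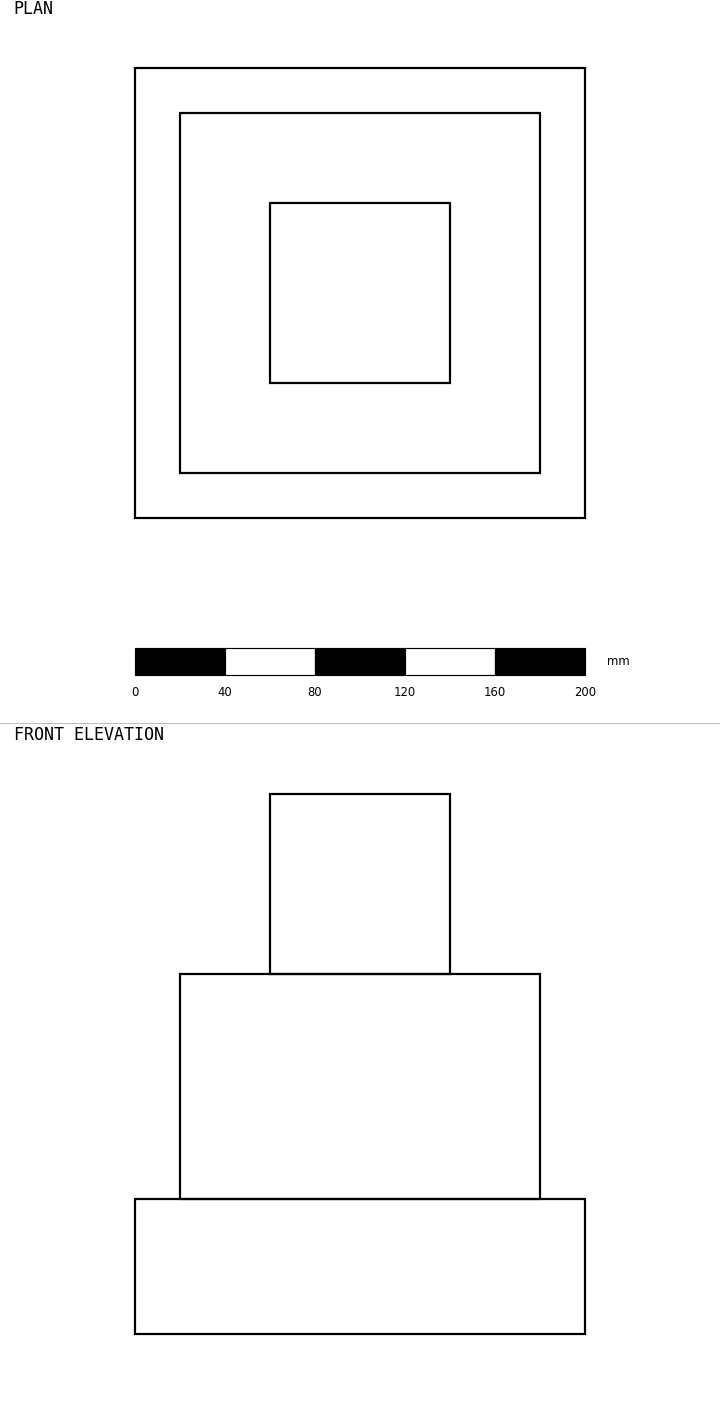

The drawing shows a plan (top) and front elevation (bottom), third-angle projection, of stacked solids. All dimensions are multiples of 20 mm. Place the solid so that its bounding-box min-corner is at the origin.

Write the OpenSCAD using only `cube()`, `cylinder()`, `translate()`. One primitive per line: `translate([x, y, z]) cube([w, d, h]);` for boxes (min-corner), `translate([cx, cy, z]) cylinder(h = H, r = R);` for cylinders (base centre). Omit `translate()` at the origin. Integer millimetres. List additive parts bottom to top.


cube([200, 200, 60]);
translate([20, 20, 60]) cube([160, 160, 100]);
translate([60, 60, 160]) cube([80, 80, 80]);


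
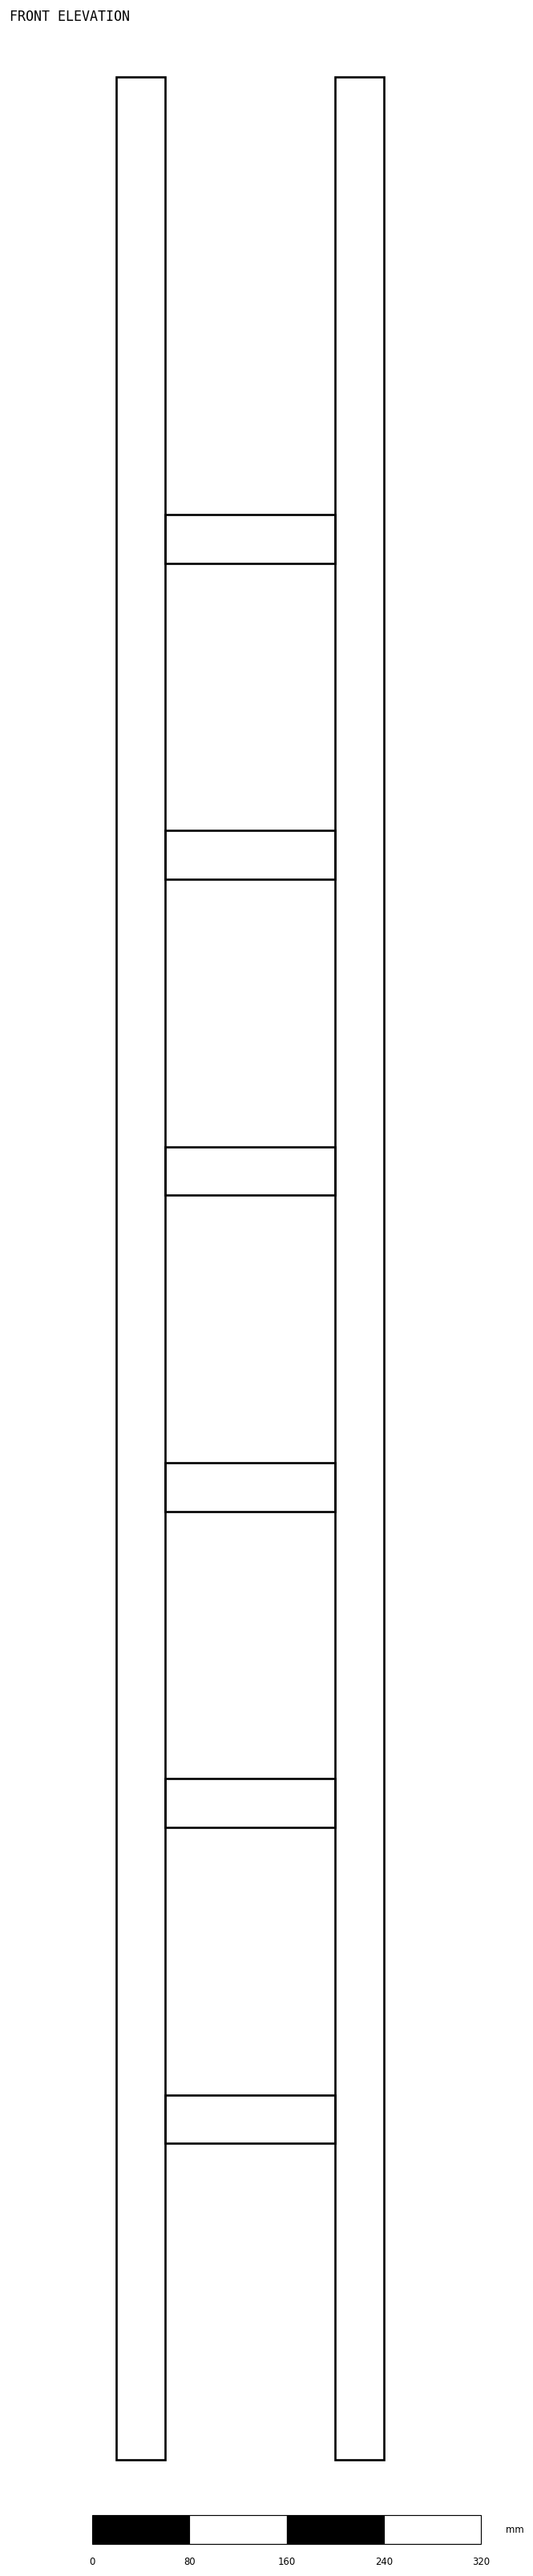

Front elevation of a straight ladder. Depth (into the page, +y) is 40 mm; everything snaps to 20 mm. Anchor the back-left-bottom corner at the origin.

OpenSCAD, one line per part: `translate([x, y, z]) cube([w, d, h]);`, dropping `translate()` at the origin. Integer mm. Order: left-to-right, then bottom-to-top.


cube([40, 40, 1960]);
translate([40, 0, 260]) cube([140, 40, 40]);
translate([40, 0, 520]) cube([140, 40, 40]);
translate([40, 0, 780]) cube([140, 40, 40]);
translate([40, 0, 1040]) cube([140, 40, 40]);
translate([40, 0, 1300]) cube([140, 40, 40]);
translate([40, 0, 1560]) cube([140, 40, 40]);
translate([180, 0, 0]) cube([40, 40, 1960]);


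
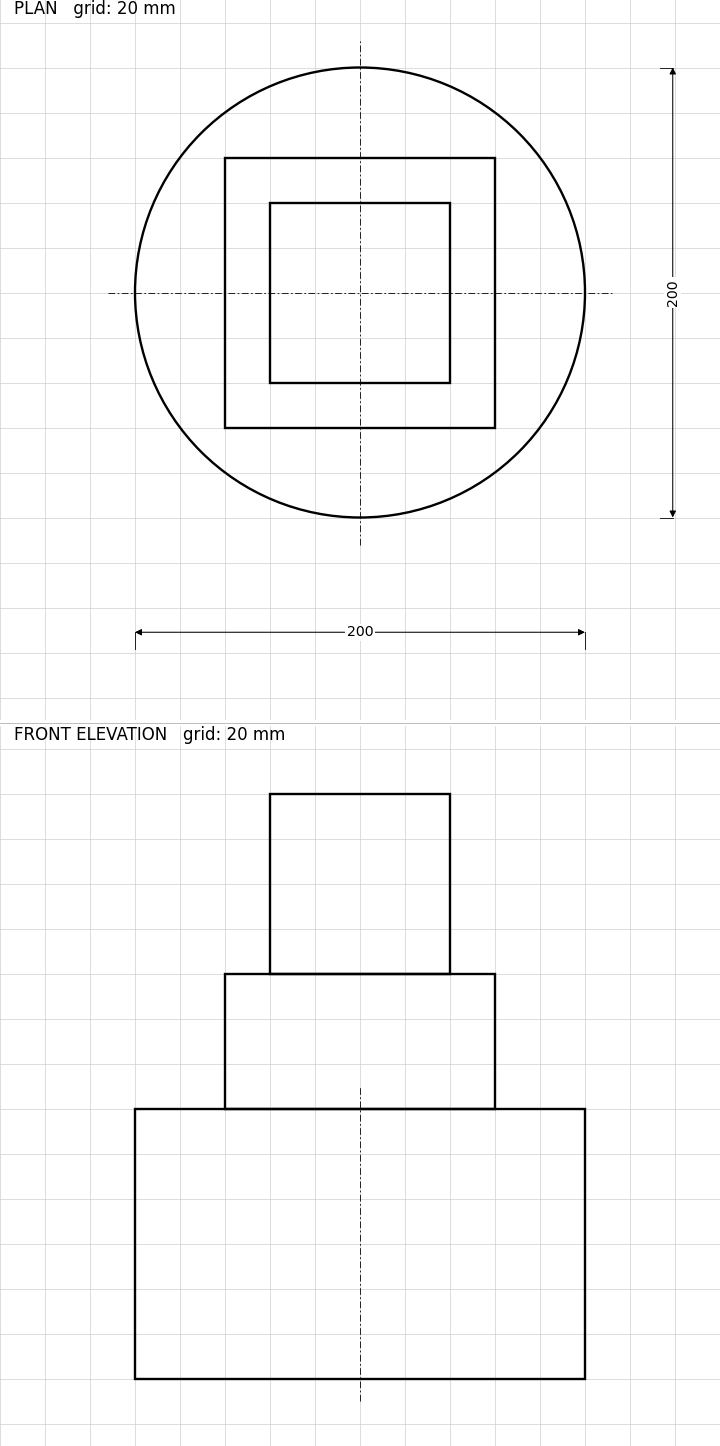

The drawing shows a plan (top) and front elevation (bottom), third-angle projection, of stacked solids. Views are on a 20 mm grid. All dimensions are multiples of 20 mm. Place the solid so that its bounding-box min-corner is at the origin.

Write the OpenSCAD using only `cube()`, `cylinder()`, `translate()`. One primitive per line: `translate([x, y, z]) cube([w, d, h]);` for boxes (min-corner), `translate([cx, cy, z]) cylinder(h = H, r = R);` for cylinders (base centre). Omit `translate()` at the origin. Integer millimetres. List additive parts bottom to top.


translate([100, 100, 0]) cylinder(h = 120, r = 100);
translate([40, 40, 120]) cube([120, 120, 60]);
translate([60, 60, 180]) cube([80, 80, 80]);
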